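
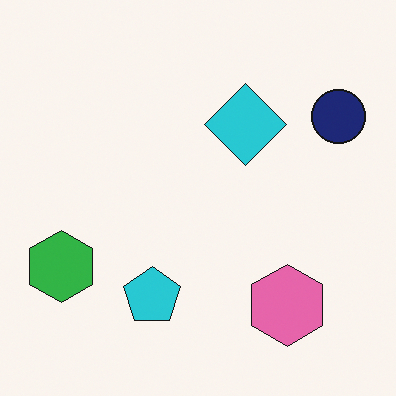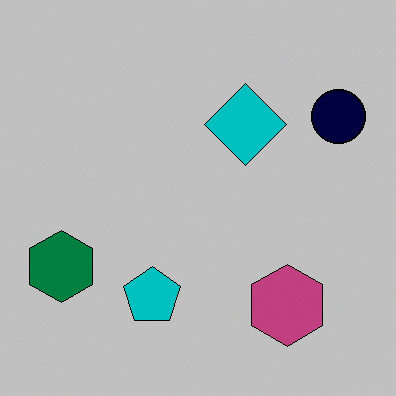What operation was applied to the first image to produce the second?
The second image is the first aggressively posterized.

Each flat color has snapped to a coarser quantized level — most visibly, the near-white background has dropped to a flat grey.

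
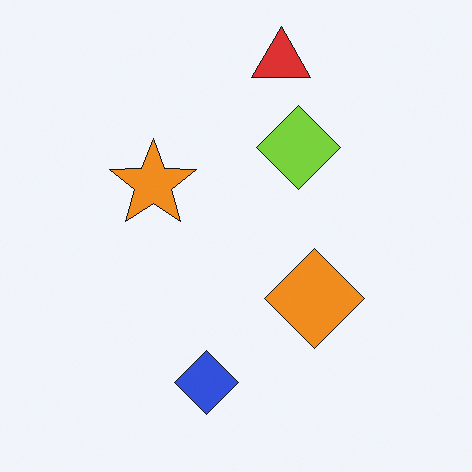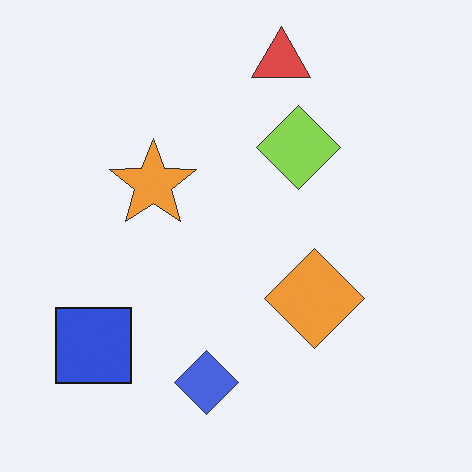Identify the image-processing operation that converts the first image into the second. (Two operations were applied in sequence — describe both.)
The second image is the first given slightly reduced contrast, then overlaid with an additional blue square.

Tones are pushed toward mid-grey across the whole image — a global contrast change. A blue square appears in the second image that is absent from the first.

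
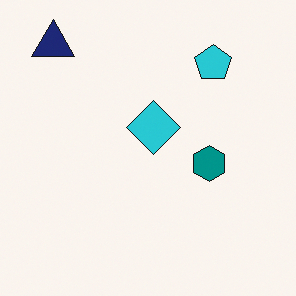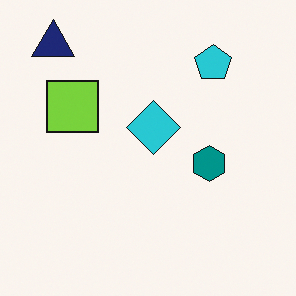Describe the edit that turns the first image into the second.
The transformation is: overlaid with an additional lime square.

A lime square appears in the second image that is absent from the first.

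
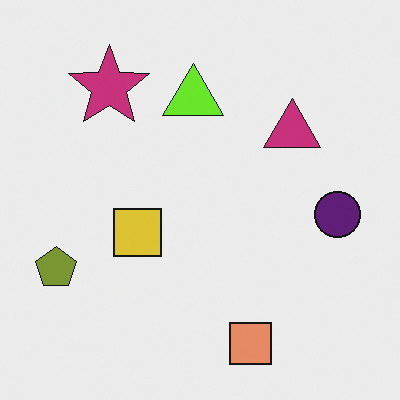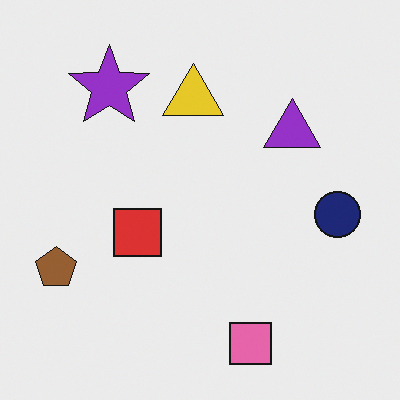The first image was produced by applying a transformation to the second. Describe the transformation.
The image was hue-shifted slightly.

Every shape's color has rotated by the same amount around the hue wheel — a uniform hue shift.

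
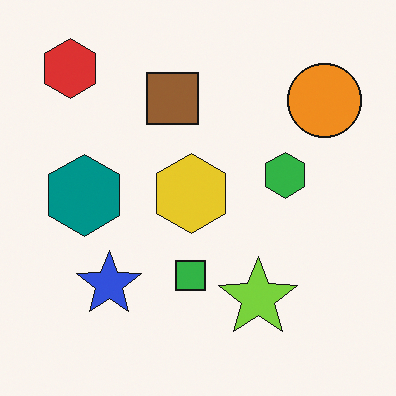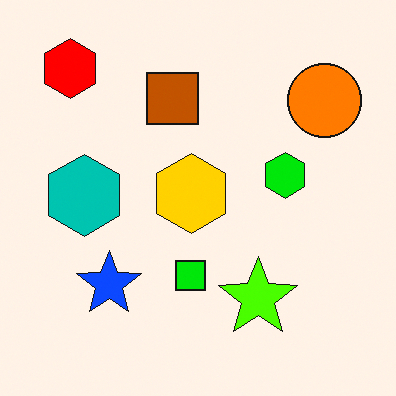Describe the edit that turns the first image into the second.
Made much more vivid (saturation change).

All colors are more vivid — a global saturation change.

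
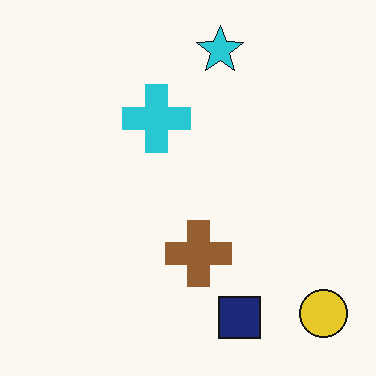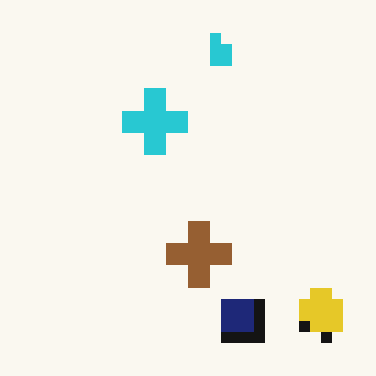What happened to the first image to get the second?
The image was heavily pixelated into large blocks.

Shapes are reduced to large square blocks; fine edges and outlines are lost — a downscale-then-upscale (mosaic) effect.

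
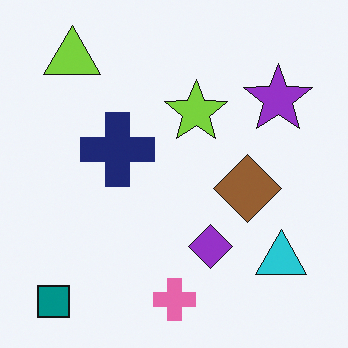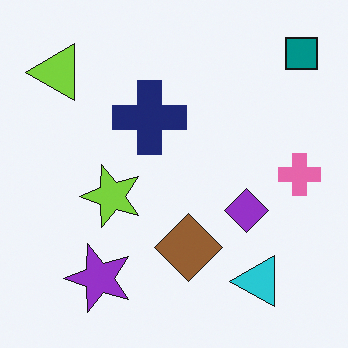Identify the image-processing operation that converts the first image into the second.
It was transposed (reflected across the top-left ↔ bottom-right diagonal).

Shapes have swapped their row and column positions — what was in the top-right is now in the bottom-left — a diagonal reflection.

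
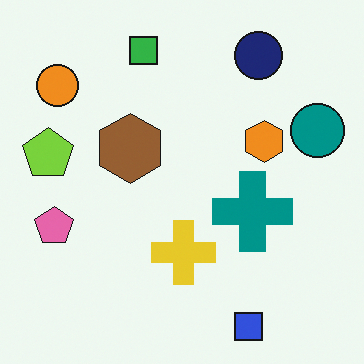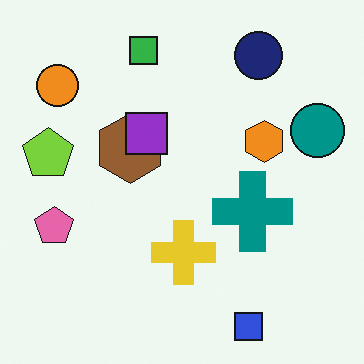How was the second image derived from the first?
The transformation is: overlaid with an additional purple square.

A purple square appears in the second image that is absent from the first.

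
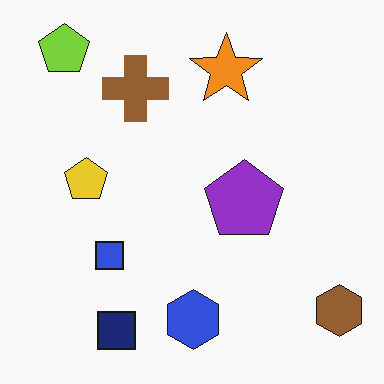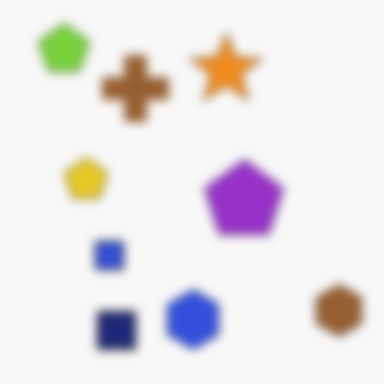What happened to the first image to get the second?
The second image is the first heavily blurred.

Shape edges and outlines are uniformly softened across the whole image.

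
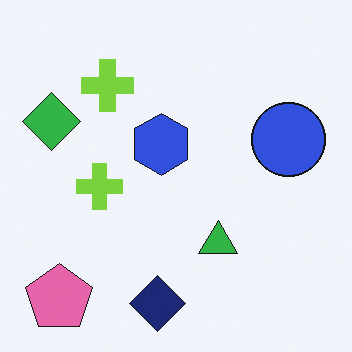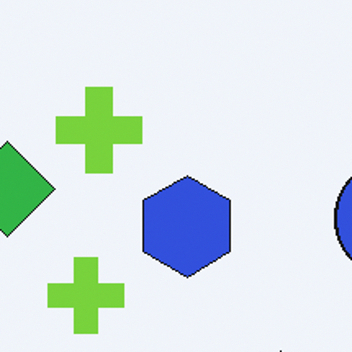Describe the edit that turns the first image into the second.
The second image is the first cropped tightly and scaled back up.

The visible shapes are larger and the field of view is narrower; shapes near the original edges may be partly or wholly outside the frame — a crop-and-rescale.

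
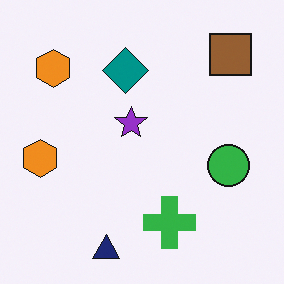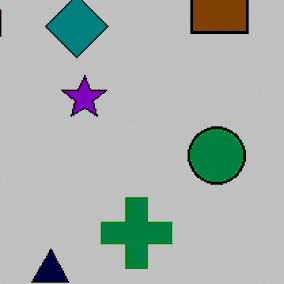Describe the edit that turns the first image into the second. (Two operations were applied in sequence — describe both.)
This is the original image cropped slightly and scaled back up, then heavily posterized to just a handful of flat colors.

The visible shapes are larger and the field of view is narrower; shapes near the original edges may be partly or wholly outside the frame — a crop-and-rescale. Each flat color has snapped to a coarser quantized level — most visibly, the near-white background has dropped to a flat grey.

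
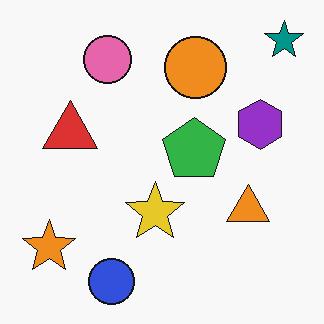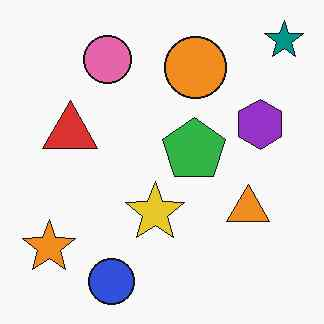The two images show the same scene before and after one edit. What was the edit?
The image was given moderate JPEG compression.

Blocky 8×8 compression artifacts appear around shape edges and the flat background shows ringing — characteristic JPEG degradation.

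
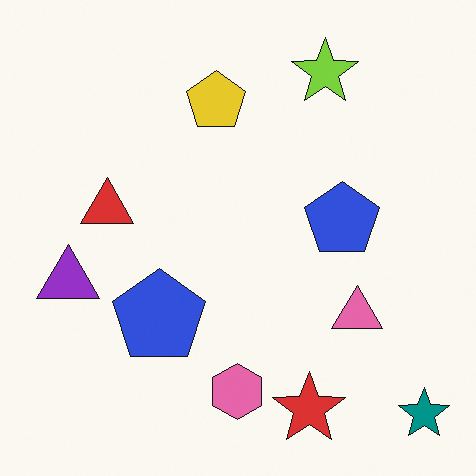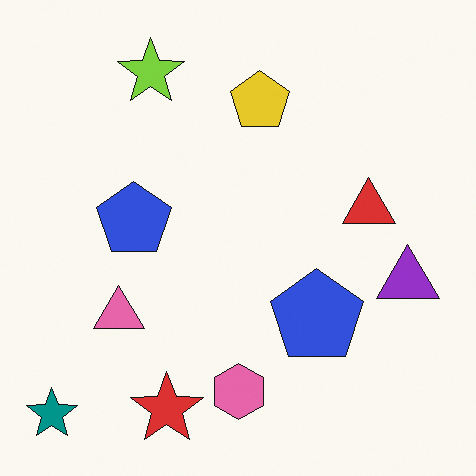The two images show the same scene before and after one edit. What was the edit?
The transformation is: flipped horizontally (left ↔ right).

The teal star is in the bottom-right of the first image and the bottom-left of the second — shapes on opposite sides of the vertical midline have swapped in a mirror flip.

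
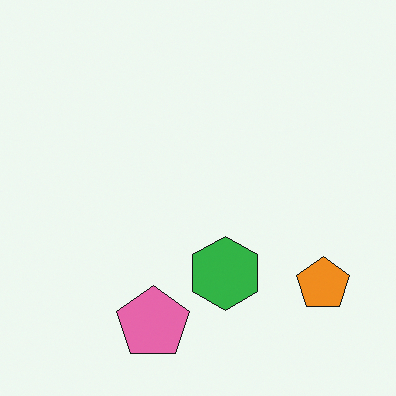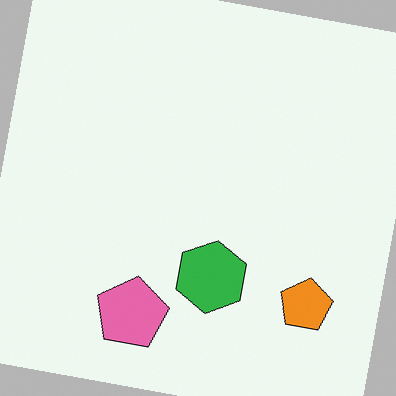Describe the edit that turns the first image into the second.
The transformation is: rotated clockwise by a small amount.

Every shape is tilted by the same angle and the image corners show triangular fill wedges — a whole-image rotation by a non-right angle.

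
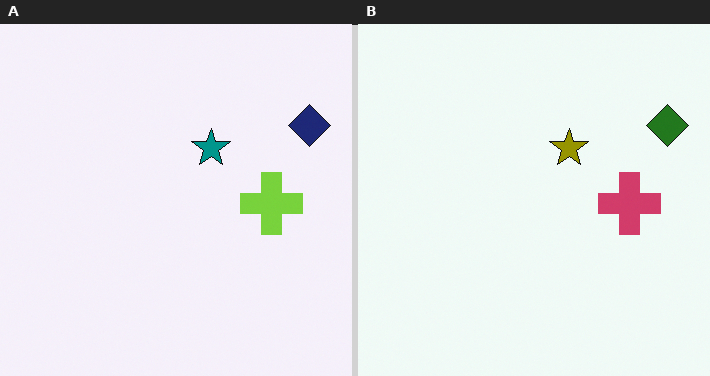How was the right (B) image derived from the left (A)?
It was hue-shifted through roughly half the color wheel.

Every shape's color has rotated by the same amount around the hue wheel — a uniform hue shift.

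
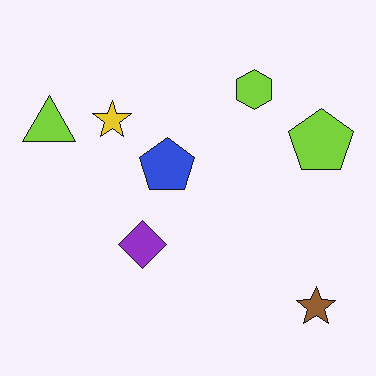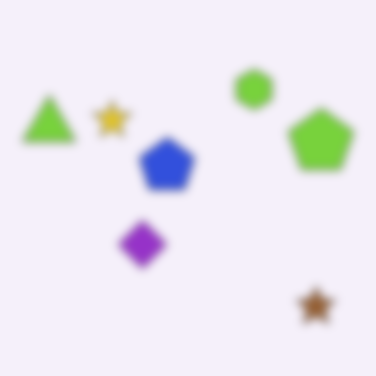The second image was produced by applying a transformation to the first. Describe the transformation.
This is the original image noticeably gaussian-blurred.

Shape edges and outlines are uniformly softened across the whole image.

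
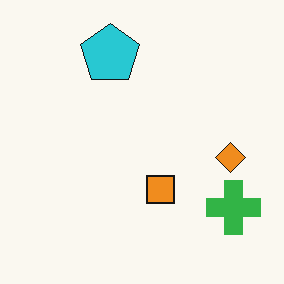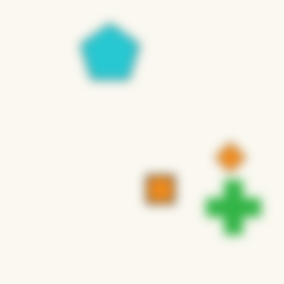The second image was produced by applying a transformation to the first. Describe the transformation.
Heavily blurred.

Shape edges and outlines are uniformly softened across the whole image.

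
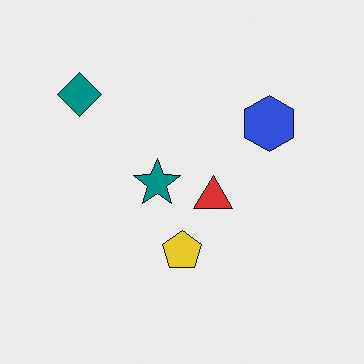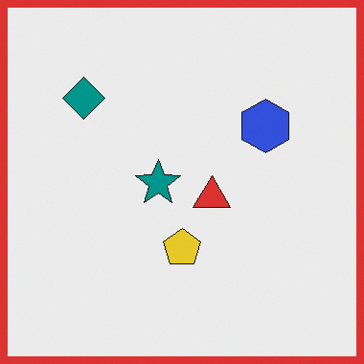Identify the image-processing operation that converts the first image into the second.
Framed with a red border.

A solid red frame runs around the edge of the second image, with the content slightly shrunk inside it.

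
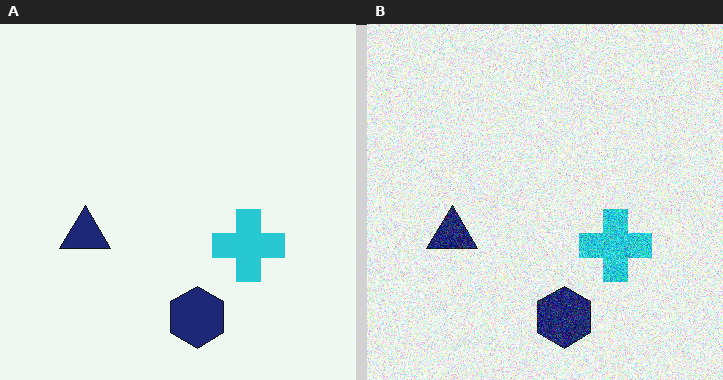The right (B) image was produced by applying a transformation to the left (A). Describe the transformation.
The right (B) image is the left (A) degraded with heavy additive noise.

Random speckle covers the whole image, including the flat background.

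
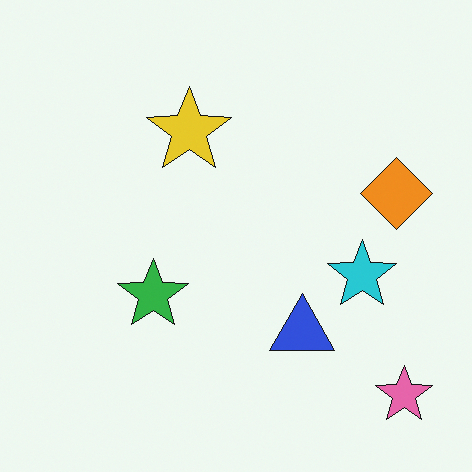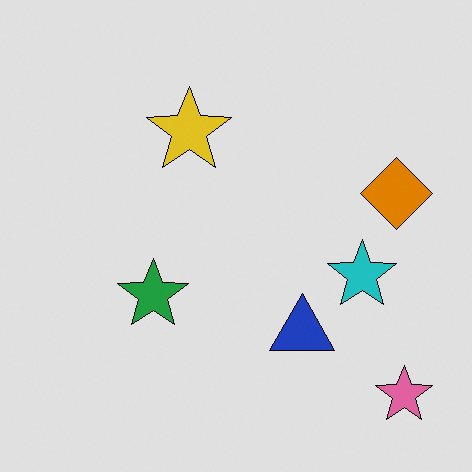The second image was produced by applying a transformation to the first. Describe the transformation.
This is the original image posterized to a reduced palette.

Each flat color has snapped to a coarser quantized level — most visibly, the near-white background has dropped to a flat grey.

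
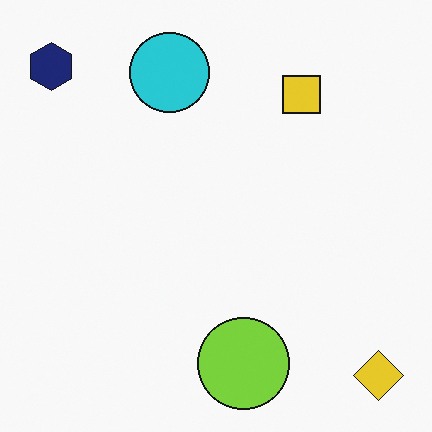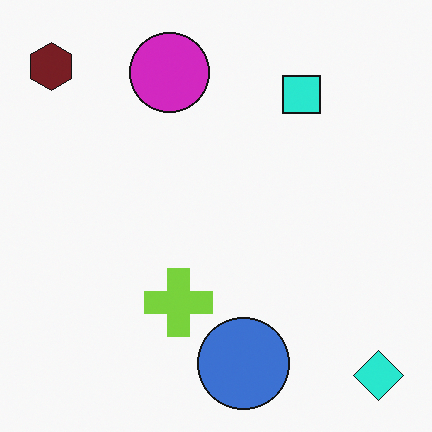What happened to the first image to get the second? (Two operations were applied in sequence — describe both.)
The second image is the first hue-shifted through roughly a third of the color wheel, then overlaid with an additional lime cross.

Every shape's color has rotated by the same amount around the hue wheel — a uniform hue shift. A lime cross appears in the second image that is absent from the first.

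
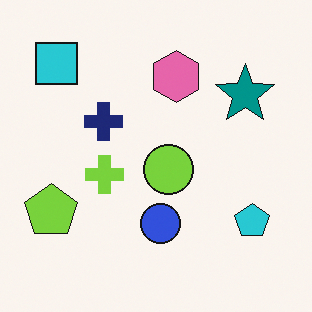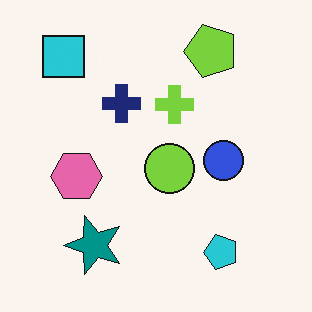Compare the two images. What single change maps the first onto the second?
The second image is the first transposed (reflected across the top-left ↔ bottom-right diagonal).

Shapes have swapped their row and column positions — what was in the top-right is now in the bottom-left — a diagonal reflection.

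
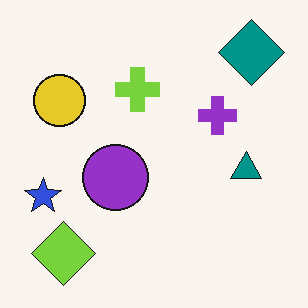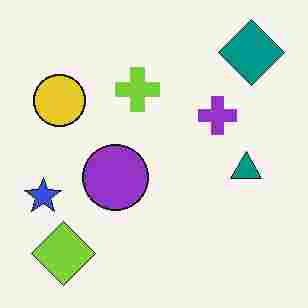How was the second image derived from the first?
The second image is the first degraded with heavy JPEG compression.

Blocky 8×8 compression artifacts appear around shape edges and the flat background shows ringing — characteristic JPEG degradation.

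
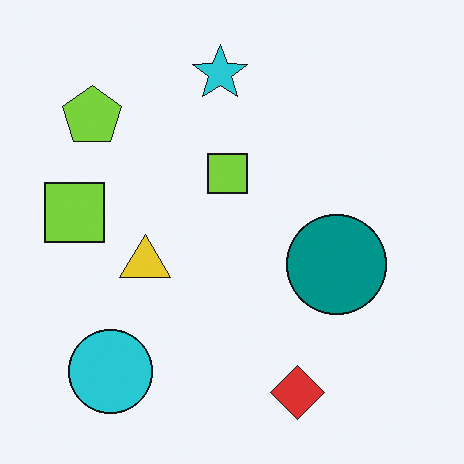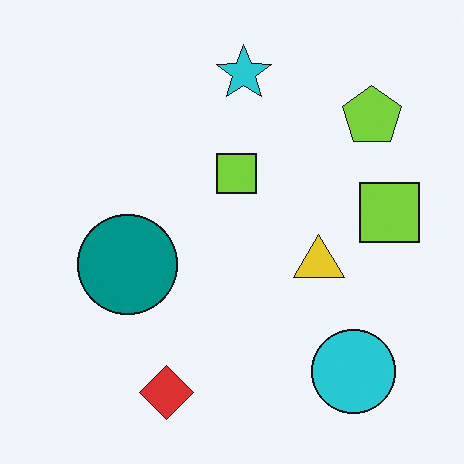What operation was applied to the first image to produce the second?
The transformation is: flipped horizontally (left ↔ right).

The lime pentagon is in the top-left of the first image and the top-right of the second — shapes on opposite sides of the vertical midline have swapped in a mirror flip.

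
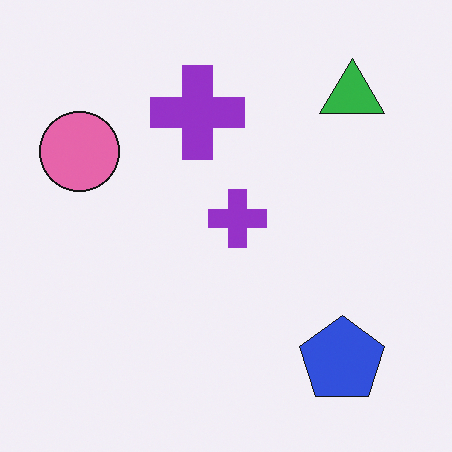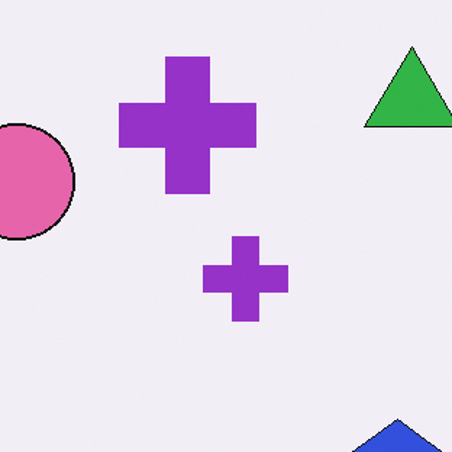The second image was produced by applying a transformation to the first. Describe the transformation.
This is the original image cropped slightly and scaled back up.

The visible shapes are larger and the field of view is narrower; shapes near the original edges may be partly or wholly outside the frame — a crop-and-rescale.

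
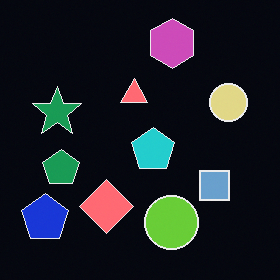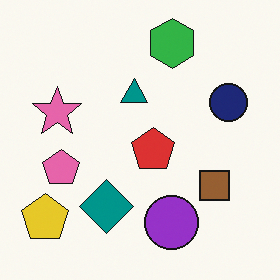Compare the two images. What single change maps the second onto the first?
The image was color-inverted (negative).

The light background has become dark and every shape's color is its complement — a photographic negative.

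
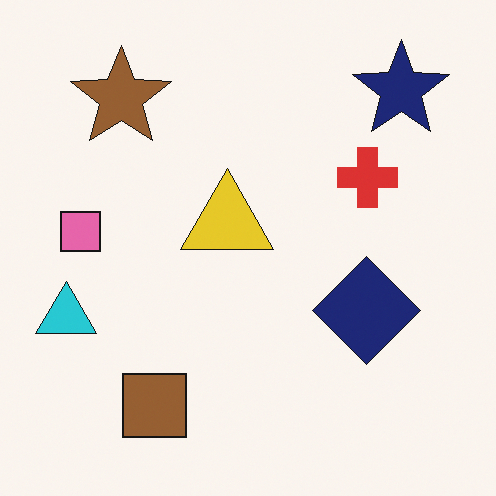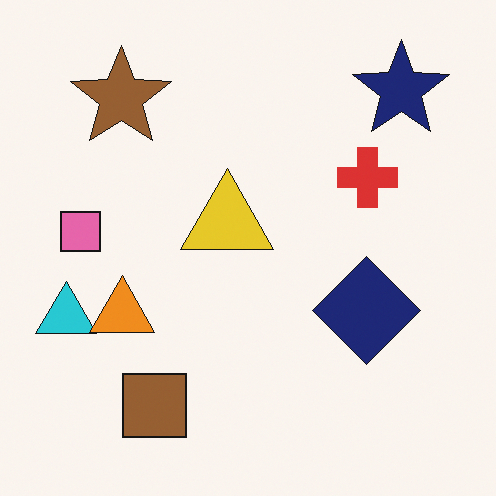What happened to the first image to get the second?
The second image is the first overlaid with an additional orange triangle.

An orange triangle appears in the second image that is absent from the first.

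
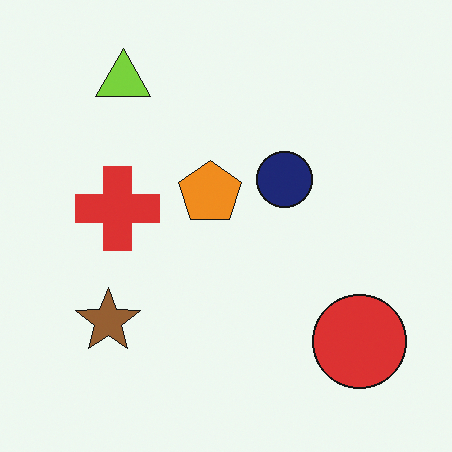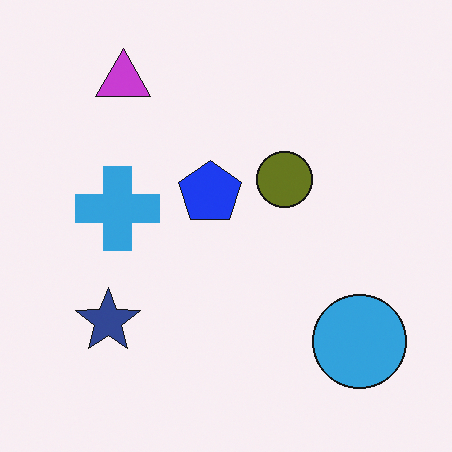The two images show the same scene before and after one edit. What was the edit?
The transformation is: hue-shifted through roughly half the color wheel.

Every shape's color has rotated by the same amount around the hue wheel — a uniform hue shift.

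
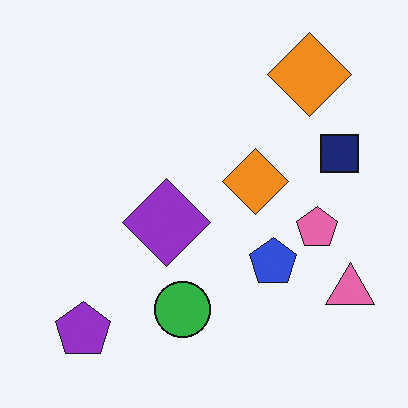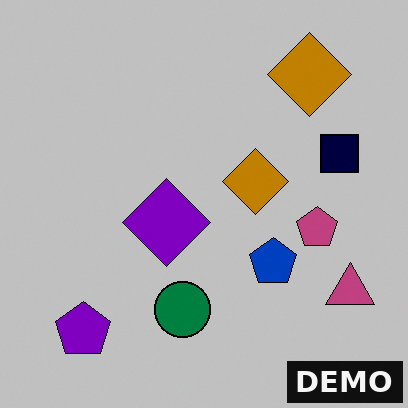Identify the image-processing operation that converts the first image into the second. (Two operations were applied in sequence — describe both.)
The transformation is: heavily posterized to just a handful of flat colors, then watermarked with the text "DEMO" in the lower-right corner.

Each flat color has snapped to a coarser quantized level — most visibly, the near-white background has dropped to a flat grey. A dark label reading "DEMO" appears in the lower-right corner.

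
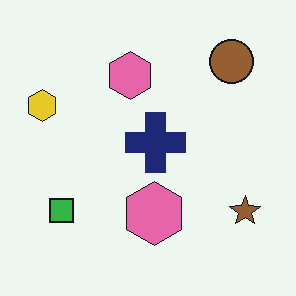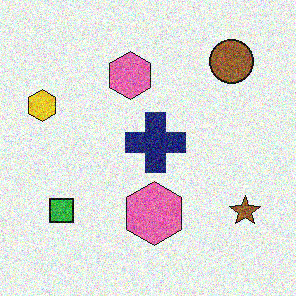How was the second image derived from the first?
The transformation is: degraded with a thick layer of grain.

Random speckle covers the whole image, including the flat background.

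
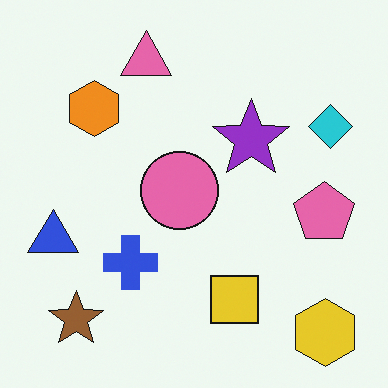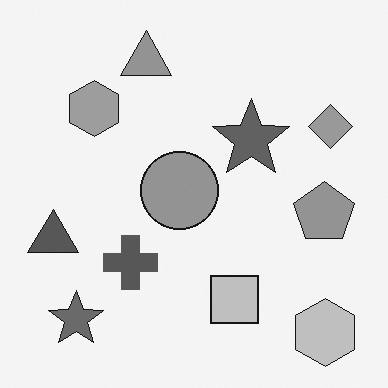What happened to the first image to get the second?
This is the original image converted to grayscale.

All color is removed — every shape is now a shade of grey.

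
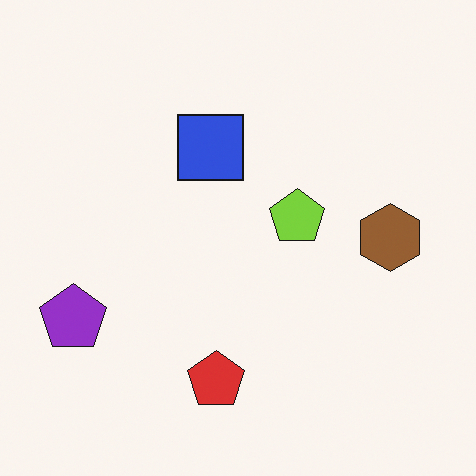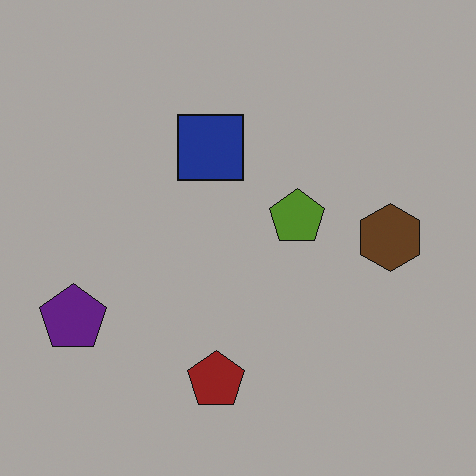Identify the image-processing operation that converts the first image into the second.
The transformation is: darkened a lot.

Every pixel — background and shapes alike — is uniformly darkened.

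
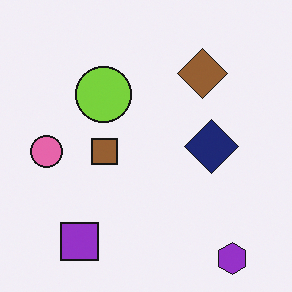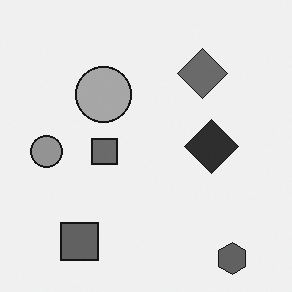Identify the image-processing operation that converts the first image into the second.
Converted to grayscale.

All color is removed — every shape is now a shade of grey.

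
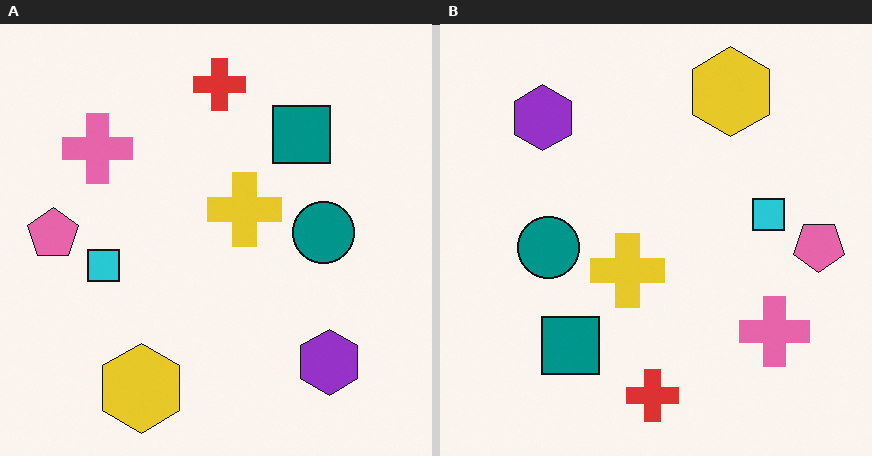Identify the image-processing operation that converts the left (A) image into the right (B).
The right (B) image is the left (A) rotated 180°.

The purple hexagon sits in the bottom-right of the left (A) image and the top-left of the right (B) — consistent with a whole-image 180° rotation.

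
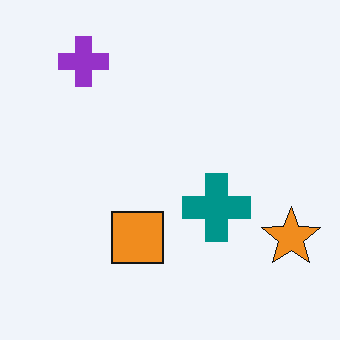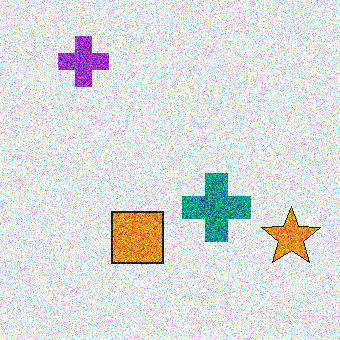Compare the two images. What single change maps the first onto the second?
The image was degraded with heavy additive noise.

Random speckle covers the whole image, including the flat background.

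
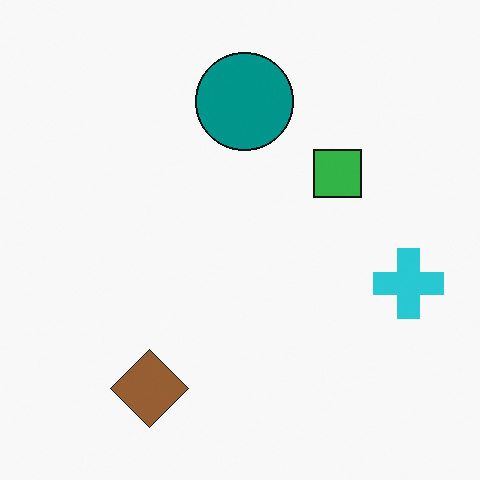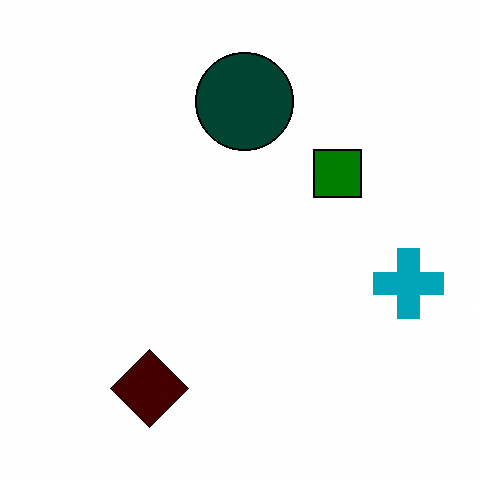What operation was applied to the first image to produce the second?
It was given much higher contrast.

Tones are pushed away from mid-grey across the whole image — a global contrast change.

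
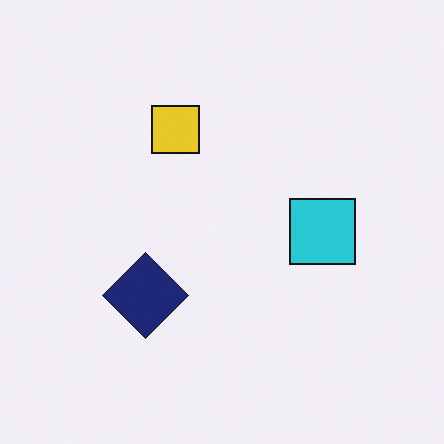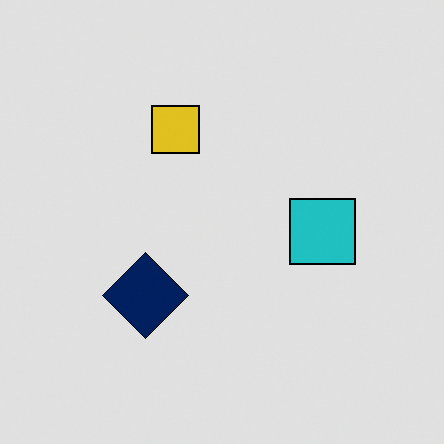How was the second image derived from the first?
The second image is the first posterized to a reduced palette.

Each flat color has snapped to a coarser quantized level — most visibly, the near-white background has dropped to a flat grey.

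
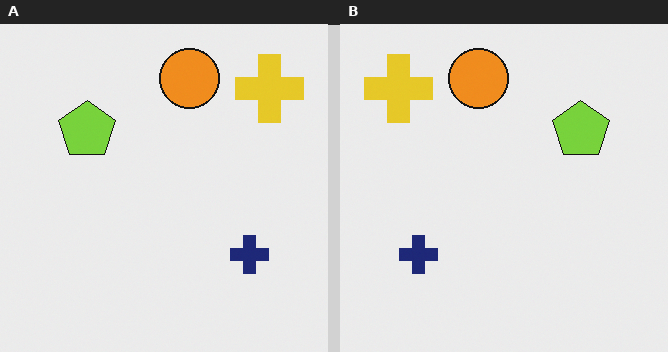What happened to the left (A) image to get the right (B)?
The image was flipped horizontally (left ↔ right).

The yellow cross is in the top-right of the left (A) image and the top-left of the right (B) — shapes on opposite sides of the vertical midline have swapped in a mirror flip.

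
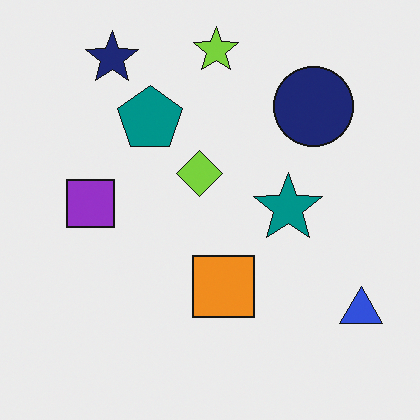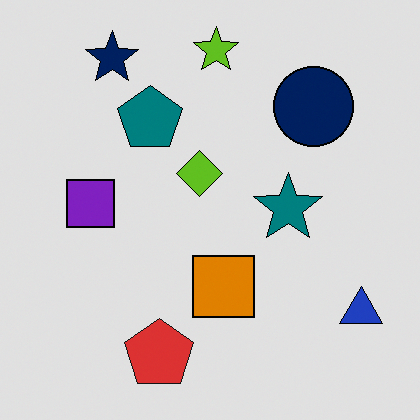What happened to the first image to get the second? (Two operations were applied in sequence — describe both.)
The second image is the first moderately posterized, then overlaid with an additional red pentagon.

Each flat color has snapped to a coarser quantized level — most visibly, the near-white background has dropped to a flat grey. A red pentagon appears in the second image that is absent from the first.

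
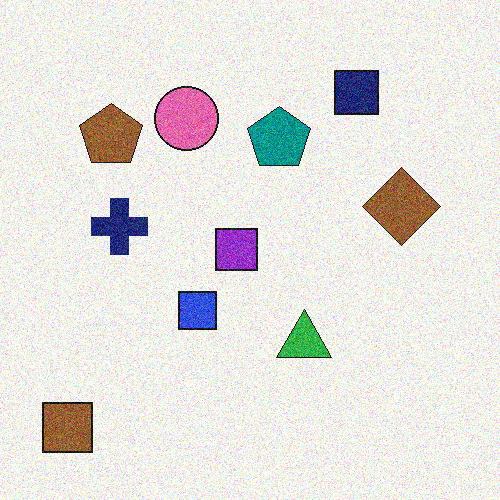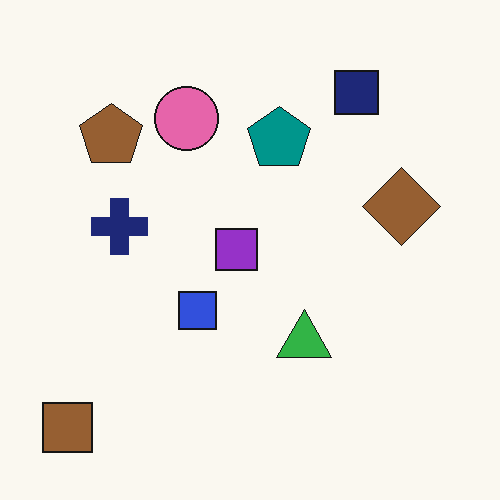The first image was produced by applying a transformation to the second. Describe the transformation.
It was degraded with moderate additive noise.

Random speckle covers the whole image, including the flat background.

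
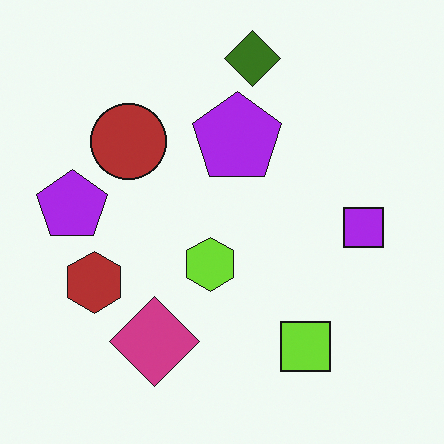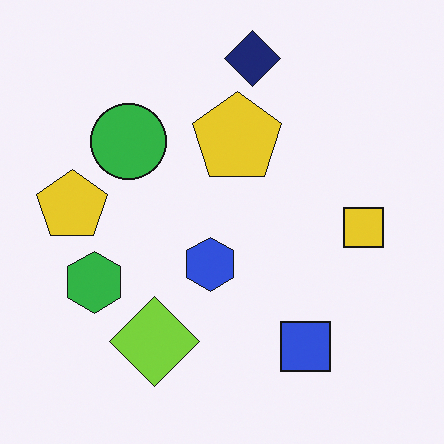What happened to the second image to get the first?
The transformation is: hue-shifted by a large amount.

Every shape's color has rotated by the same amount around the hue wheel — a uniform hue shift.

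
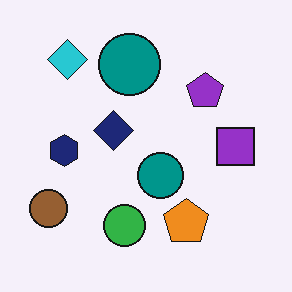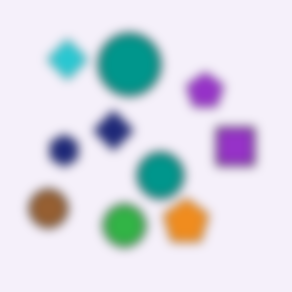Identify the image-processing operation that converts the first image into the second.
The image was strongly gaussian-blurred.

Shape edges and outlines are uniformly softened across the whole image.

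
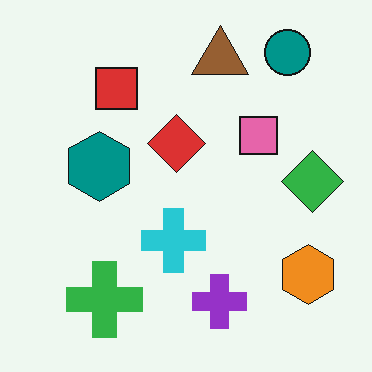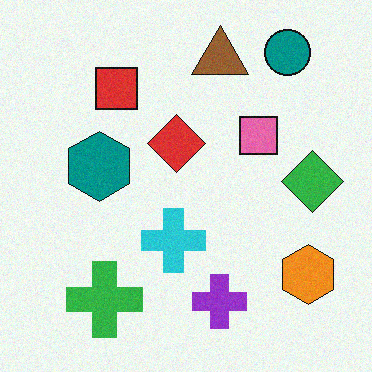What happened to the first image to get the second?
Degraded with subtle gaussian noise.

Random speckle covers the whole image, including the flat background.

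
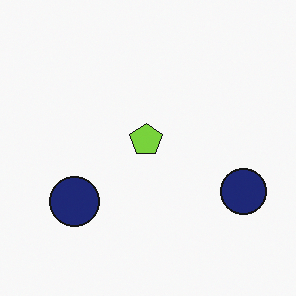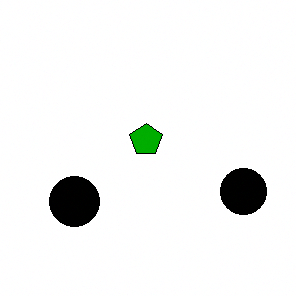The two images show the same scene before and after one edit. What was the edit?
The image was given much higher contrast.

Tones are pushed away from mid-grey across the whole image — a global contrast change.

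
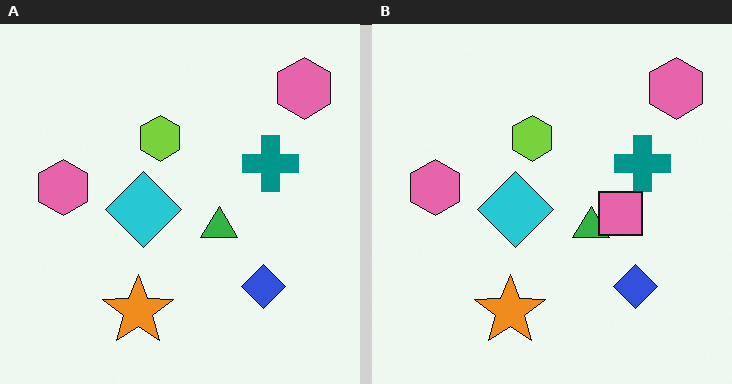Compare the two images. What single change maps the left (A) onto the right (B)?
Overlaid with an additional pink square.

A pink square appears in the right (B) image that is absent from the left (A).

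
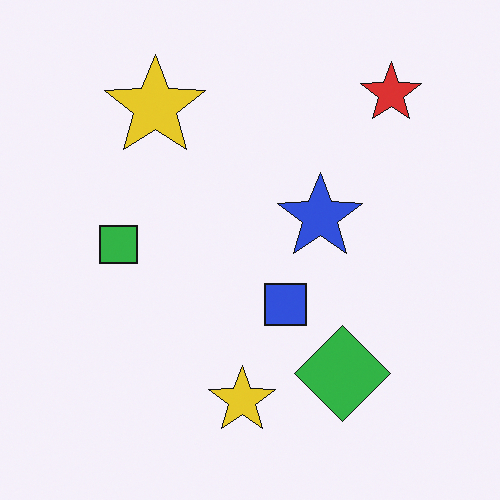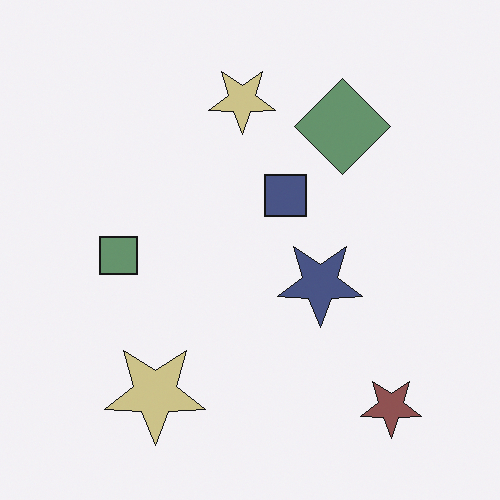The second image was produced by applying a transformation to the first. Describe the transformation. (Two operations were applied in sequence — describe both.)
The second image is the first flipped vertically (top ↔ bottom), then made much more muted (saturation change).

The red star is in the top-right of the first image and the bottom-right of the second — shapes on opposite sides of the horizontal midline have swapped in a mirror flip. All colors are more muted and greyish — a global saturation change.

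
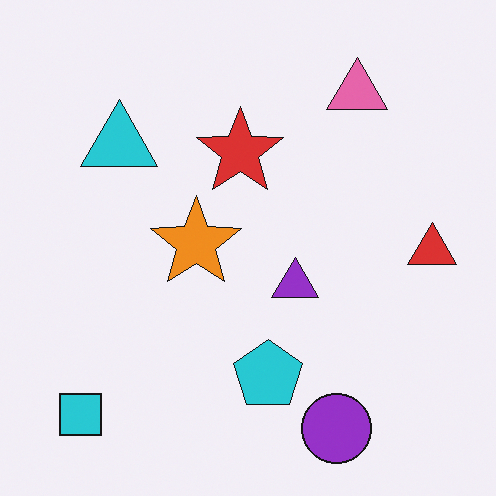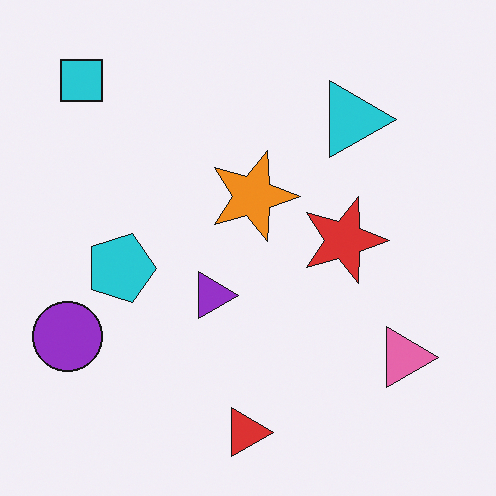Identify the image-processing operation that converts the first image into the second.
Rotated 90° clockwise.

The cyan square sits in the bottom-left of the first image and the top-left of the second — consistent with a whole-image 90° clockwise rotation.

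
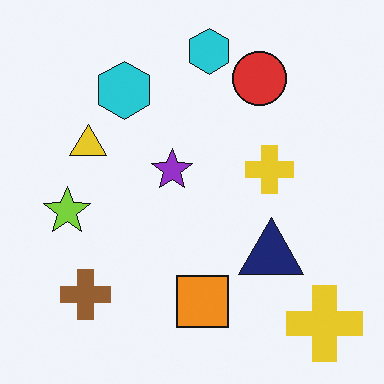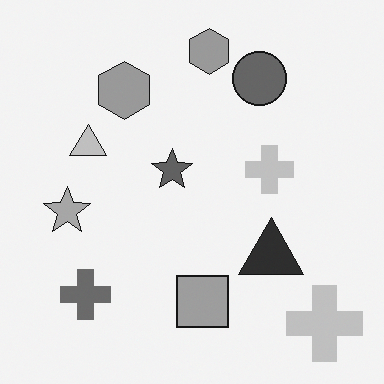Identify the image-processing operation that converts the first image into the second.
The image was converted to grayscale.

All color is removed — every shape is now a shade of grey.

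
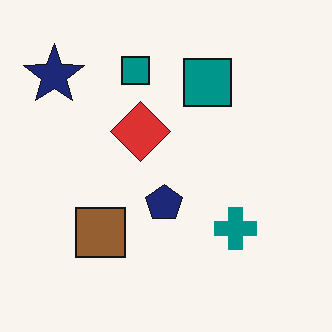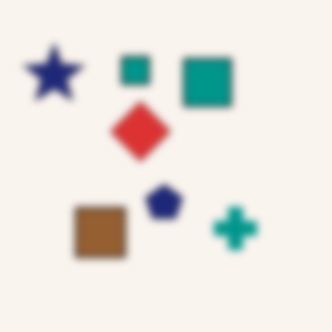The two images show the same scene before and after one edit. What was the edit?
Noticeably gaussian-blurred.

Shape edges and outlines are uniformly softened across the whole image.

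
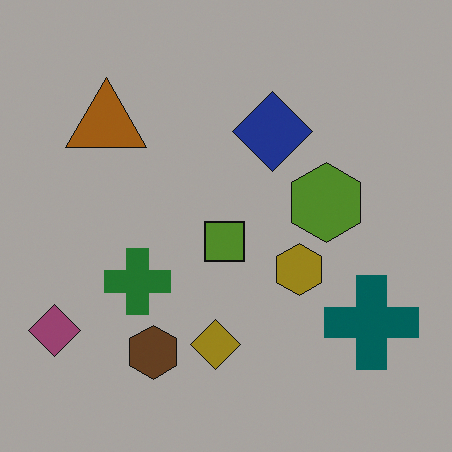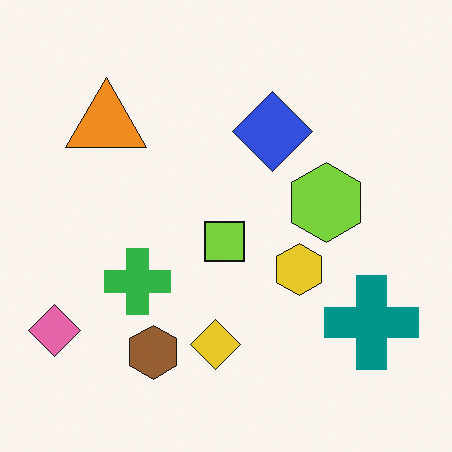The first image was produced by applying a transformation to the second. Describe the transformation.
This is the original image darkened a lot.

Every pixel — background and shapes alike — is uniformly darkened.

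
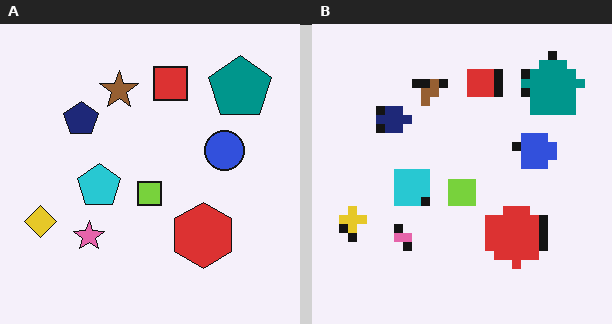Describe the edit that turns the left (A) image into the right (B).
The right (B) image is the left (A) coarsely pixelated.

Shapes are reduced to large square blocks; fine edges and outlines are lost — a downscale-then-upscale (mosaic) effect.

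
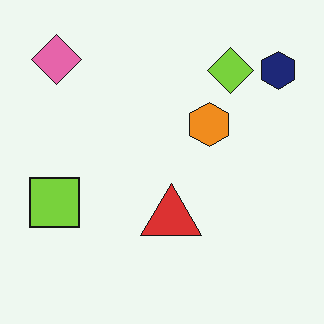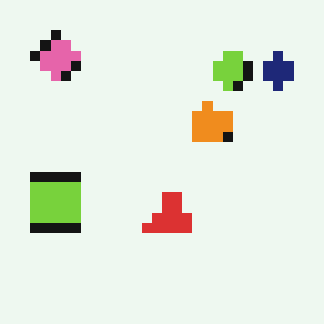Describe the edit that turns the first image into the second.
It was coarsely pixelated.

Shapes are reduced to large square blocks; fine edges and outlines are lost — a downscale-then-upscale (mosaic) effect.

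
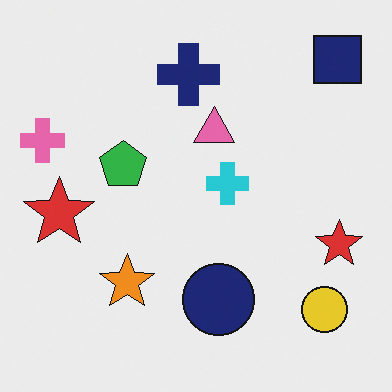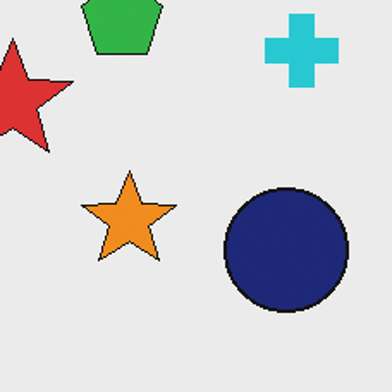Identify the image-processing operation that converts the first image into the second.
Cropped to a noticeably smaller region and rescaled.

The visible shapes are larger and the field of view is narrower; shapes near the original edges may be partly or wholly outside the frame — a crop-and-rescale.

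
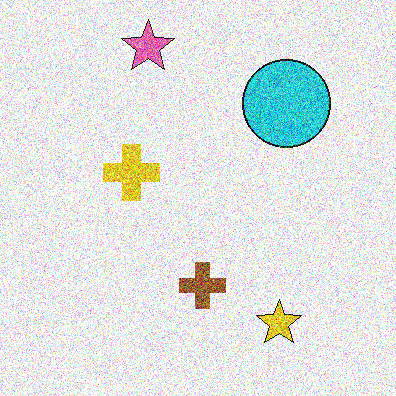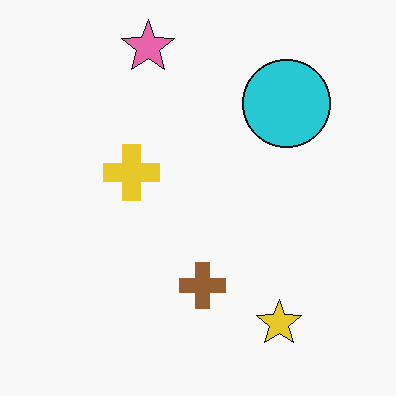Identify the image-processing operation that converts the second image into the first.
The transformation is: degraded with strong gaussian noise.

Random speckle covers the whole image, including the flat background.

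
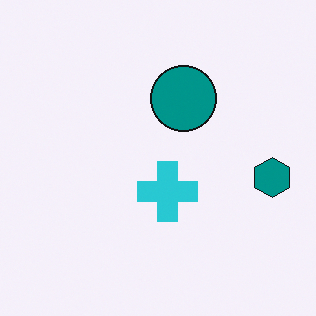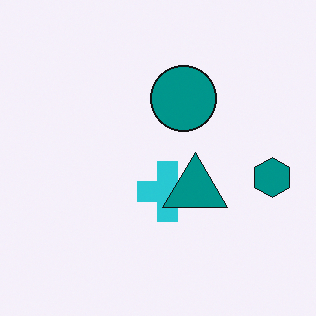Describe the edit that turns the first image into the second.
This is the original image overlaid with an additional teal triangle.

A teal triangle appears in the second image that is absent from the first.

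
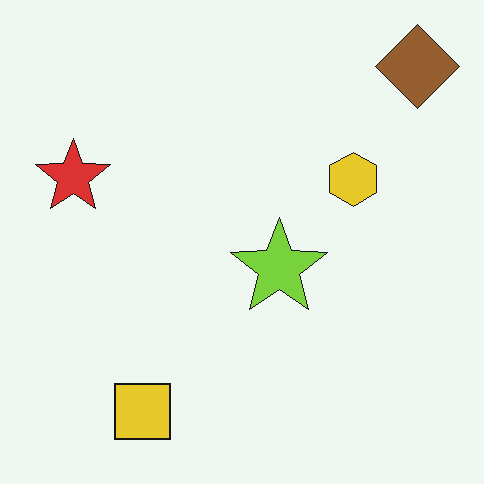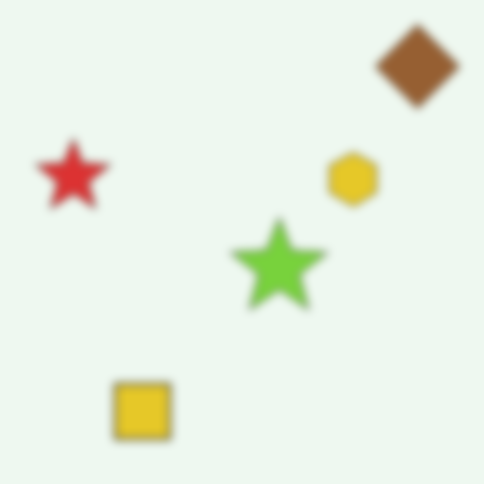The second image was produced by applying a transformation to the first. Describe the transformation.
Noticeably gaussian-blurred.

Shape edges and outlines are uniformly softened across the whole image.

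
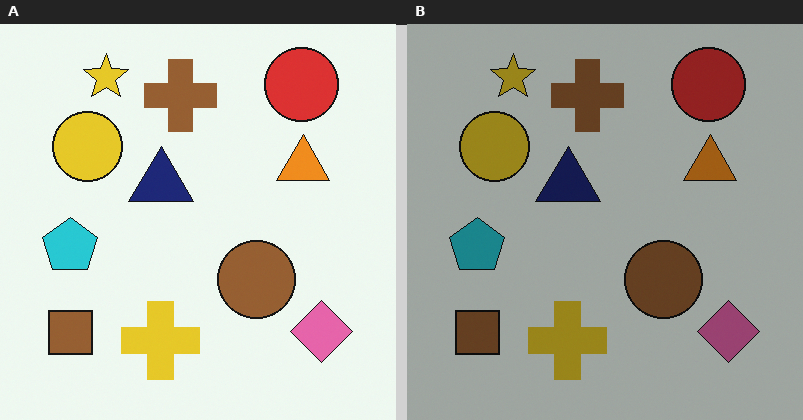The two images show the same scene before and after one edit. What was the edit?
The right (B) image is the left (A) darkened a lot.

Every pixel — background and shapes alike — is uniformly darkened.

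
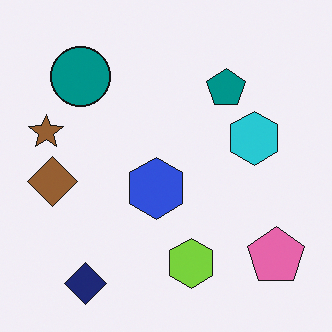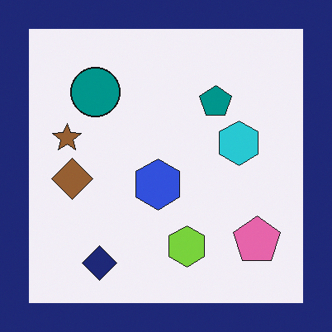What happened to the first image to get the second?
The transformation is: framed with a navy border.

A solid navy frame runs around the edge of the second image, with the content slightly shrunk inside it.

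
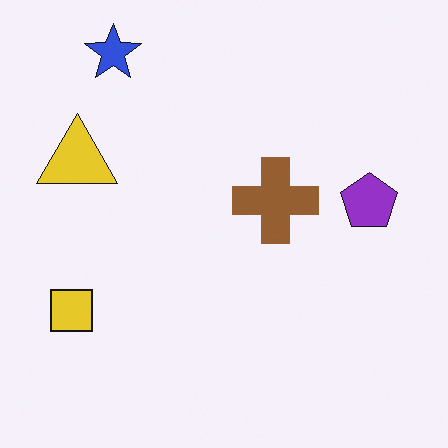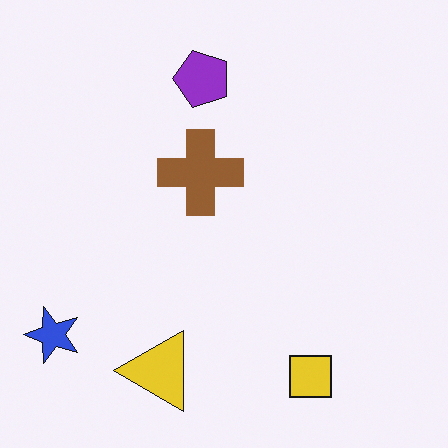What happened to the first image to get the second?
This is the original image rotated 90° counter-clockwise.

The blue star sits in the top-left of the first image and the bottom-left of the second — consistent with a whole-image 90° counter-clockwise rotation.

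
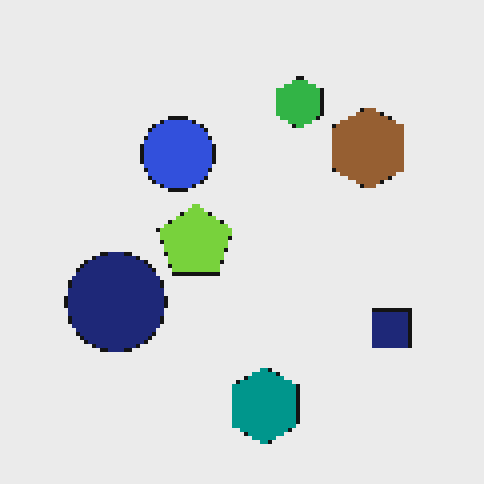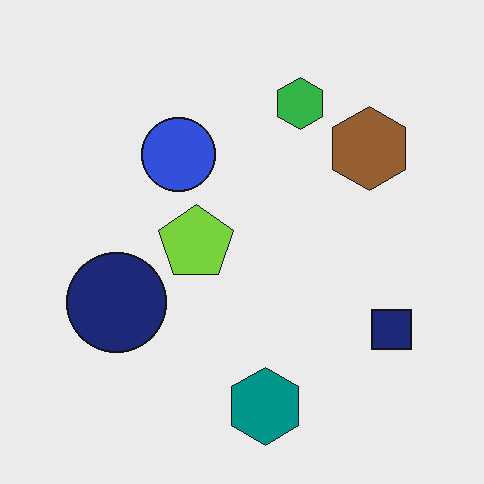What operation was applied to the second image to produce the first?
The image was lightly pixelated (a mild mosaic effect).

Shapes are reduced to large square blocks; fine edges and outlines are lost — a downscale-then-upscale (mosaic) effect.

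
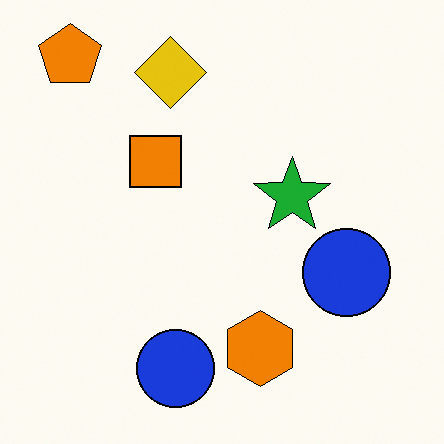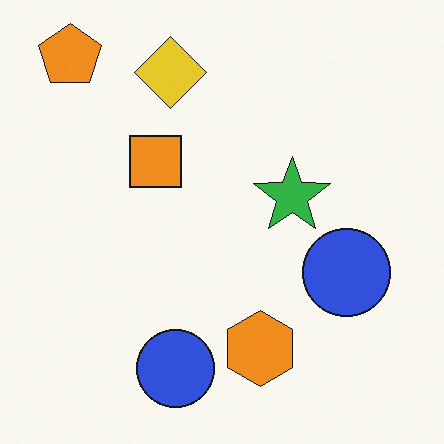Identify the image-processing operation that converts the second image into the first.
Given slightly increased contrast.

Tones are pushed away from mid-grey across the whole image — a global contrast change.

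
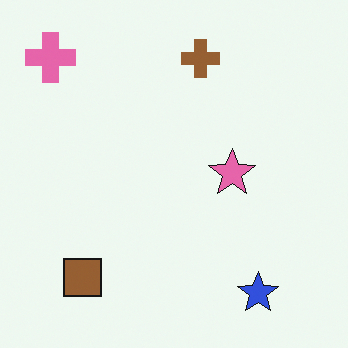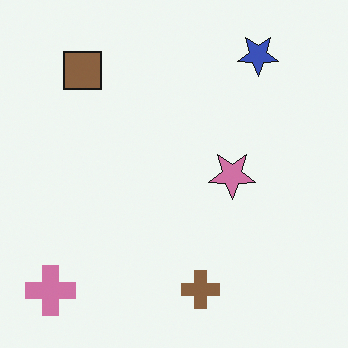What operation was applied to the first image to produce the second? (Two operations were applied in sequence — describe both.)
The image was slightly desaturated, then flipped vertically (top ↔ bottom).

All colors are more muted and greyish — a global saturation change. The blue star is in the bottom-right of the first image and the top-right of the second — shapes on opposite sides of the horizontal midline have swapped in a mirror flip.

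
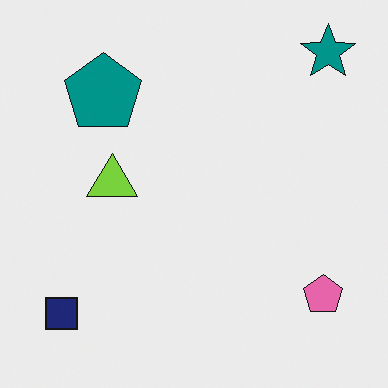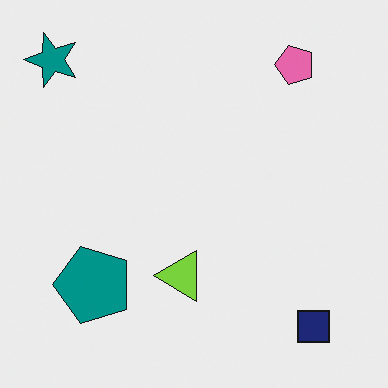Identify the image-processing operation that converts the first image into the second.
It was rotated 90° counter-clockwise.

The teal star sits in the top-right of the first image and the top-left of the second — consistent with a whole-image 90° counter-clockwise rotation.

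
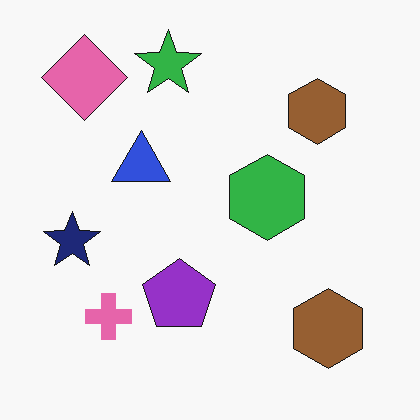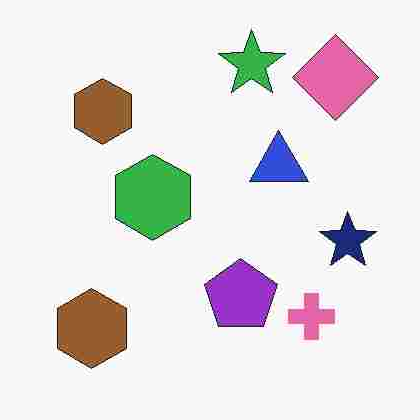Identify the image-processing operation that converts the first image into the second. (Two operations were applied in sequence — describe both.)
The second image is the first heavily JPEG-compressed with obvious blocking artifacts, then flipped horizontally (left ↔ right).

Blocky 8×8 compression artifacts appear around shape edges and the flat background shows ringing — characteristic JPEG degradation. The navy star is in the left of the first image and the right of the second — shapes on opposite sides of the vertical midline have swapped in a mirror flip.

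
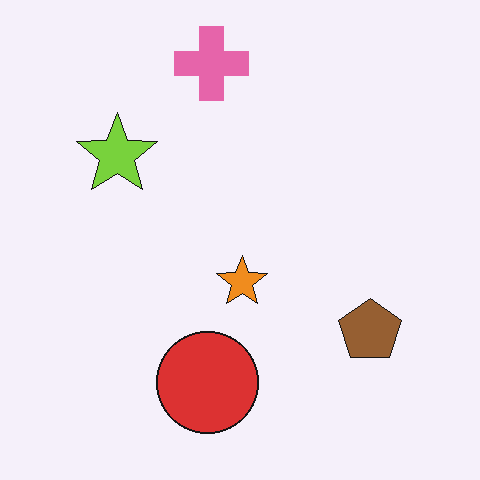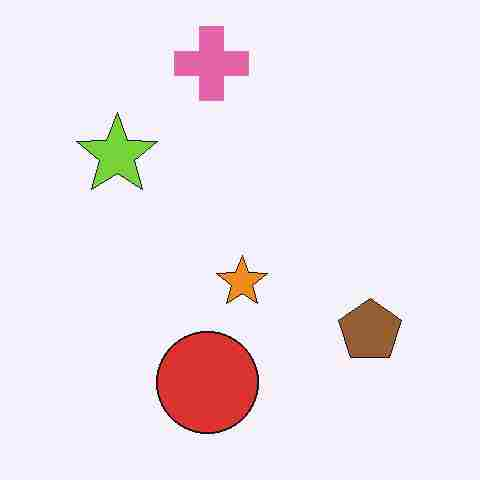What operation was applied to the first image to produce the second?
It was degraded with heavy JPEG compression.

Blocky 8×8 compression artifacts appear around shape edges and the flat background shows ringing — characteristic JPEG degradation.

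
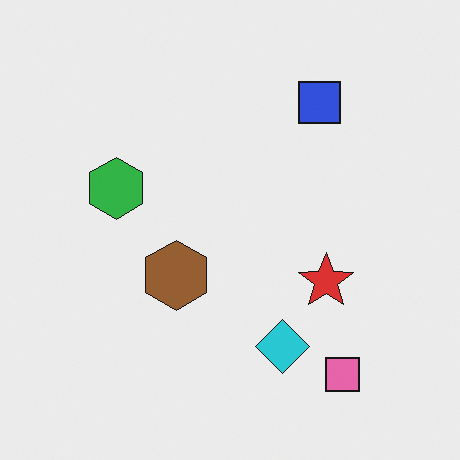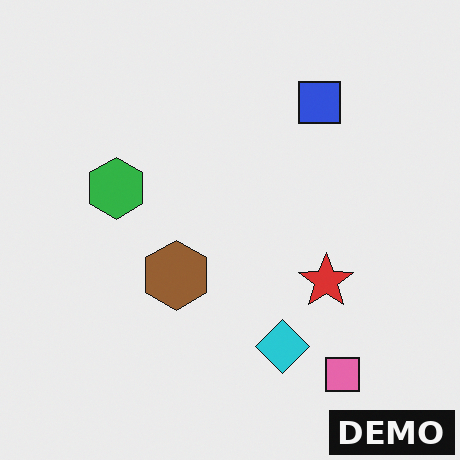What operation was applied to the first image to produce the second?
The image was watermarked with the text "DEMO" in the lower-right corner.

A dark label reading "DEMO" appears in the lower-right corner.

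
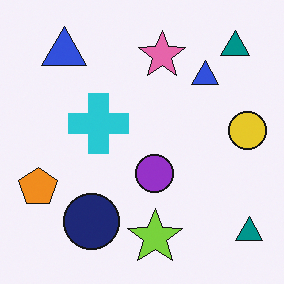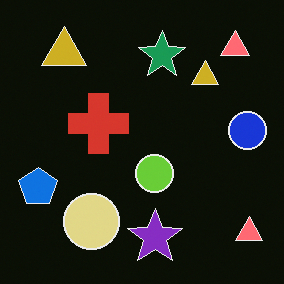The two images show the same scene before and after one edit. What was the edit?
Color-inverted (negative).

The light background has become dark and every shape's color is its complement — a photographic negative.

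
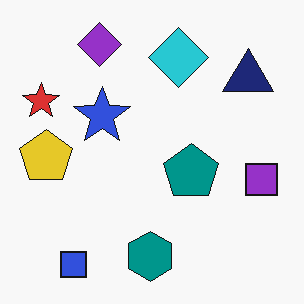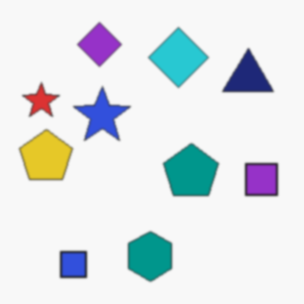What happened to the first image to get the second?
The transformation is: slightly softened.

Shape edges and outlines are uniformly softened across the whole image.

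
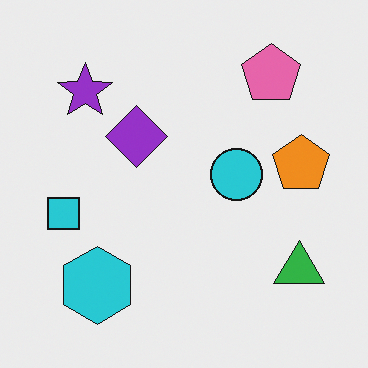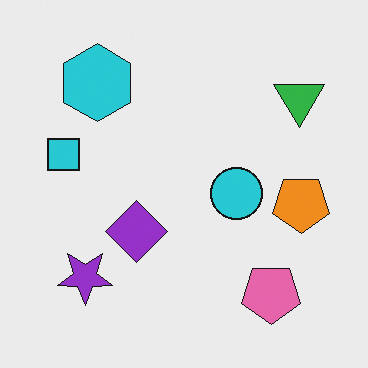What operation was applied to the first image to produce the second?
It was flipped vertically (top ↔ bottom).

The pink pentagon is in the top-right of the first image and the bottom-right of the second — shapes on opposite sides of the horizontal midline have swapped in a mirror flip.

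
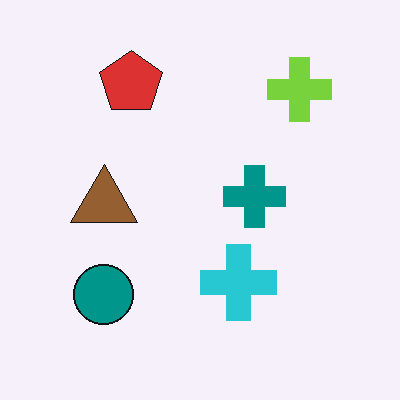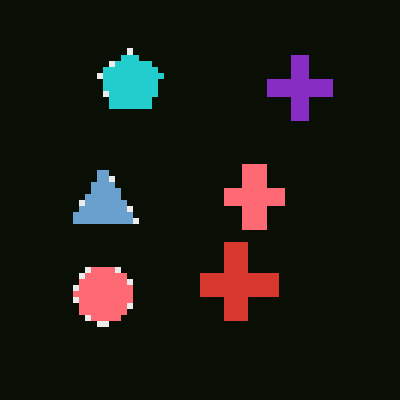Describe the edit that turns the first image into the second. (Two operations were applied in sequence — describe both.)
This is the original image color-inverted (negative), then moderately pixelated.

The light background has become dark and every shape's color is its complement — a photographic negative. Shapes are reduced to large square blocks; fine edges and outlines are lost — a downscale-then-upscale (mosaic) effect.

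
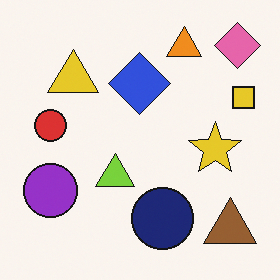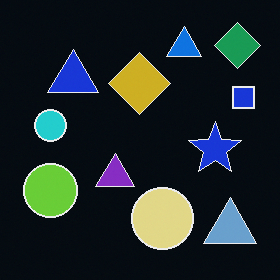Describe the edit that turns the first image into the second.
The image was color-inverted (negative).

The light background has become dark and every shape's color is its complement — a photographic negative.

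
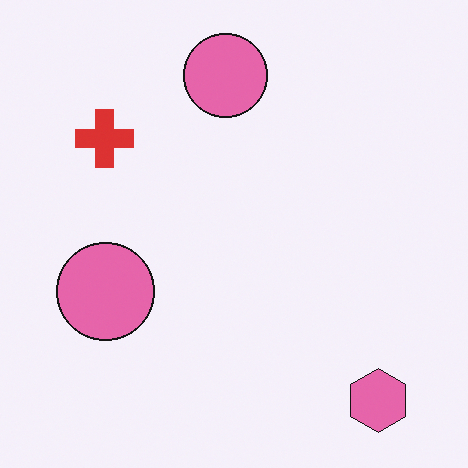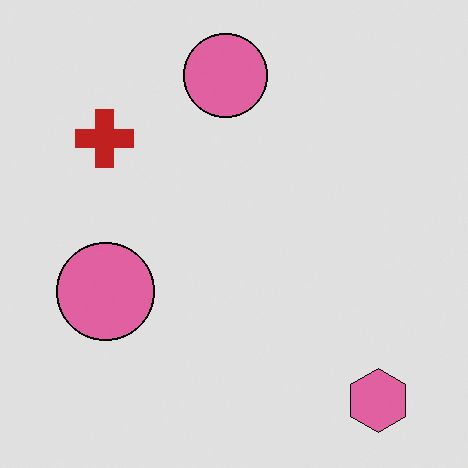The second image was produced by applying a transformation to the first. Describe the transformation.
The image was posterized to a reduced palette.

Each flat color has snapped to a coarser quantized level — most visibly, the near-white background has dropped to a flat grey.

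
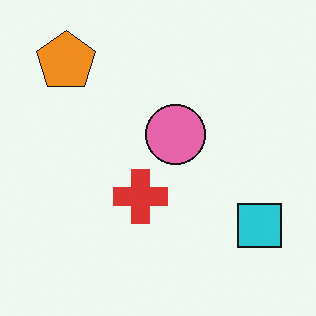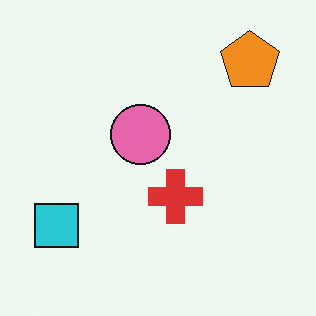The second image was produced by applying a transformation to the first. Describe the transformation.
The image was flipped horizontally (left ↔ right).

The cyan square is in the bottom-right of the first image and the bottom-left of the second — shapes on opposite sides of the vertical midline have swapped in a mirror flip.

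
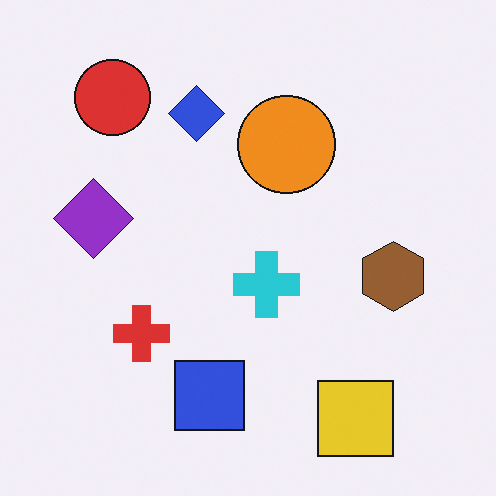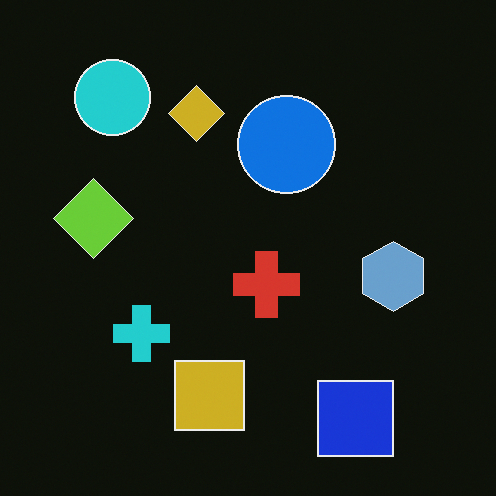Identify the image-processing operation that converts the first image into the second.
It was color-inverted (negative).

The light background has become dark and every shape's color is its complement — a photographic negative.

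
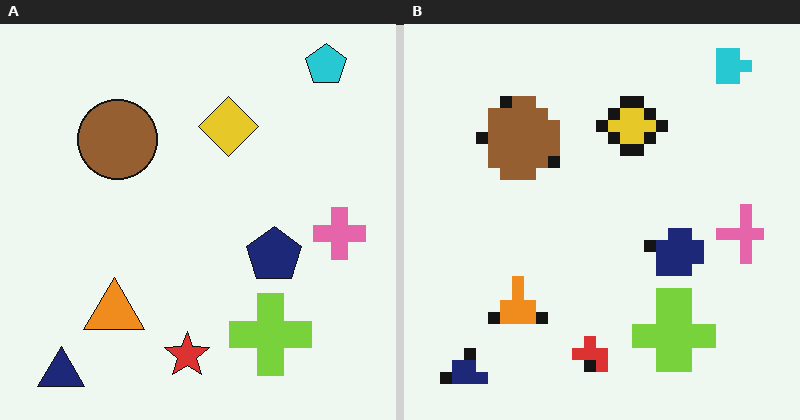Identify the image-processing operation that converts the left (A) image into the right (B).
It was heavily pixelated into large blocks.

Shapes are reduced to large square blocks; fine edges and outlines are lost — a downscale-then-upscale (mosaic) effect.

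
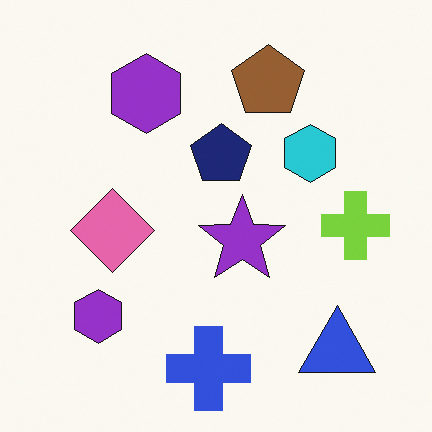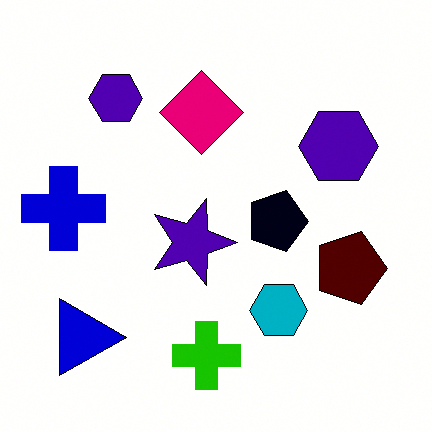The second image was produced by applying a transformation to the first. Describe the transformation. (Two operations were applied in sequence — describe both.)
The transformation is: rotated 90° clockwise, then boosted in contrast.

The blue triangle sits in the bottom-right of the first image and the bottom-left of the second — consistent with a whole-image 90° clockwise rotation. Tones are pushed away from mid-grey across the whole image — a global contrast change.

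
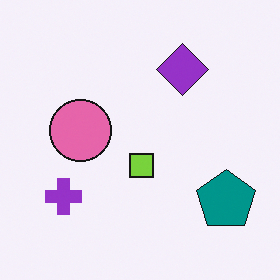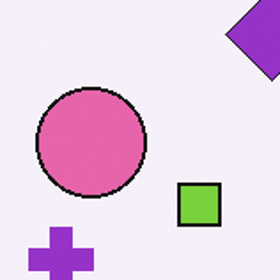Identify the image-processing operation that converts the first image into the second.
Cropped tightly and scaled back up.

The visible shapes are larger and the field of view is narrower; shapes near the original edges may be partly or wholly outside the frame — a crop-and-rescale.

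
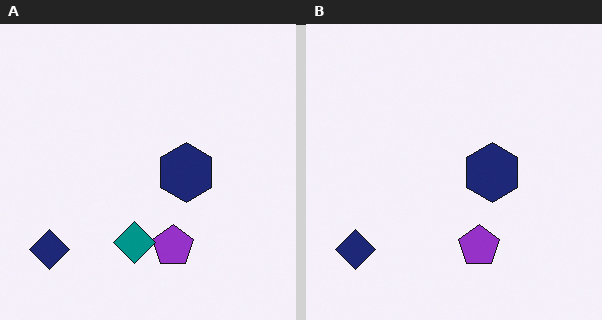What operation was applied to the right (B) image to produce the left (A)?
The transformation is: overlaid with an additional teal diamond.

A teal diamond appears in the left (A) image that is absent from the right (B).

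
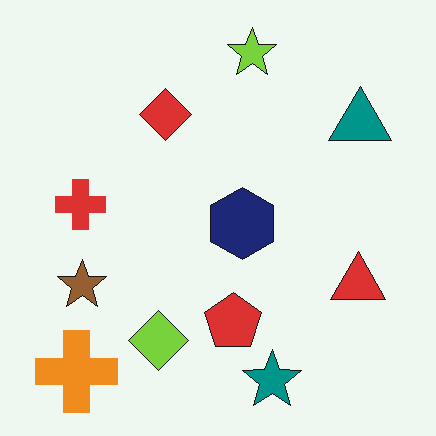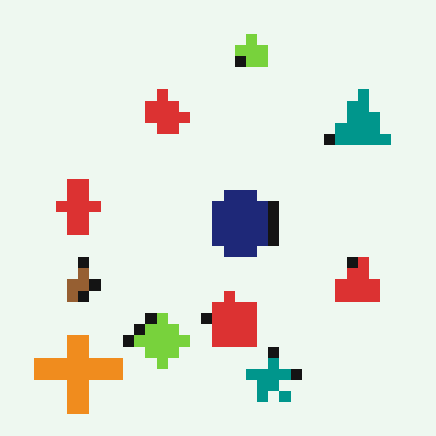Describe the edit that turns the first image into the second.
This is the original image heavily pixelated into large blocks.

Shapes are reduced to large square blocks; fine edges and outlines are lost — a downscale-then-upscale (mosaic) effect.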